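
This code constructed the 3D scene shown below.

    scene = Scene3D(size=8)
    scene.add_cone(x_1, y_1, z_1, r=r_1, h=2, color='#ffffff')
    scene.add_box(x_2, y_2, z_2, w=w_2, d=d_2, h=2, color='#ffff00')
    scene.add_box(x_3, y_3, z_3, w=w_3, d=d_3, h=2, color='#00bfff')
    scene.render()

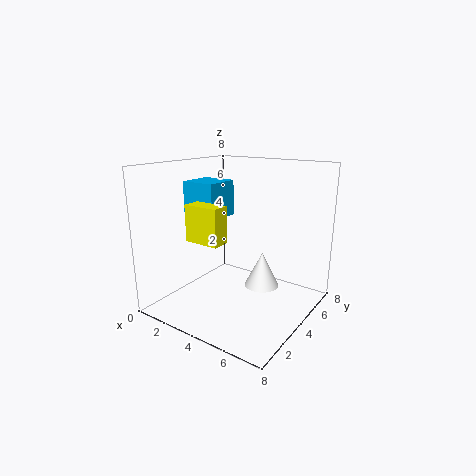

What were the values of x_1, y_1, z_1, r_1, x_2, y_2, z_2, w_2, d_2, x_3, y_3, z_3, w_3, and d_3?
x_1 = 5
y_1 = 5
z_1 = 1
r_1 = 1
x_2 = 2
y_2 = 2
z_2 = 4
w_2 = 2
d_2 = 1
x_3 = 1
y_3 = 3
z_3 = 5
w_3 = 2
d_3 = 2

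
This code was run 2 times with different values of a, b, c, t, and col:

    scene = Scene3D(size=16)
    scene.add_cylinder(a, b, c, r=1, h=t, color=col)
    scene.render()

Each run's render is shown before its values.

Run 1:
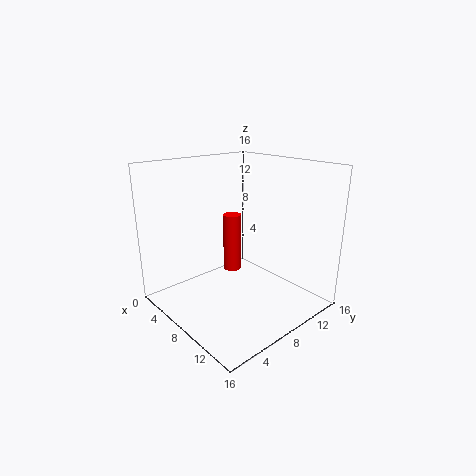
a = 7
b = 8
c = 4
t = 6.5
col = 'red'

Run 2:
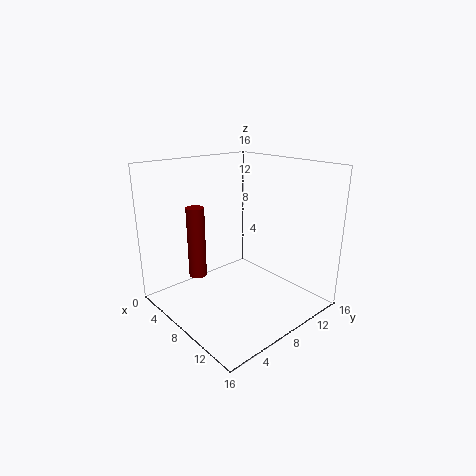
a = 5
b = 4.5
c = 3.5
t = 8
col = 'maroon'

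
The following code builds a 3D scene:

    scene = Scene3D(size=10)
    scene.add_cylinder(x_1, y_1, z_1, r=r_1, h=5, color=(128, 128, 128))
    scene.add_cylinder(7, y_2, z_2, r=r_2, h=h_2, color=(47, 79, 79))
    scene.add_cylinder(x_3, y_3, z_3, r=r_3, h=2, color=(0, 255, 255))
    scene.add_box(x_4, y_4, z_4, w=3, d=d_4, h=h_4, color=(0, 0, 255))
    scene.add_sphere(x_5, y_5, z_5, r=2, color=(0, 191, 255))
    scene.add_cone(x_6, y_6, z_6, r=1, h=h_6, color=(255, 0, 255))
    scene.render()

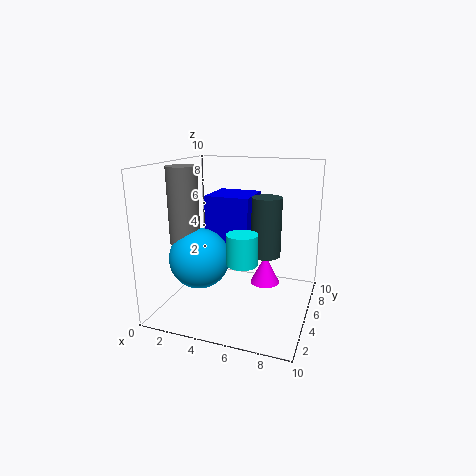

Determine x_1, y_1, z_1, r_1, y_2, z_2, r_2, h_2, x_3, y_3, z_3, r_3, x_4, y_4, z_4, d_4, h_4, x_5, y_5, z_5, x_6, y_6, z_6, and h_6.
x_1 = 2
y_1 = 3
z_1 = 5
r_1 = 1
y_2 = 5
z_2 = 4
r_2 = 1
h_2 = 4
x_3 = 6
y_3 = 3
z_3 = 4
r_3 = 1
x_4 = 3
y_4 = 4
z_4 = 4
d_4 = 3
h_4 = 4
x_5 = 3
y_5 = 3
z_5 = 4
x_6 = 7
y_6 = 5
z_6 = 2
h_6 = 2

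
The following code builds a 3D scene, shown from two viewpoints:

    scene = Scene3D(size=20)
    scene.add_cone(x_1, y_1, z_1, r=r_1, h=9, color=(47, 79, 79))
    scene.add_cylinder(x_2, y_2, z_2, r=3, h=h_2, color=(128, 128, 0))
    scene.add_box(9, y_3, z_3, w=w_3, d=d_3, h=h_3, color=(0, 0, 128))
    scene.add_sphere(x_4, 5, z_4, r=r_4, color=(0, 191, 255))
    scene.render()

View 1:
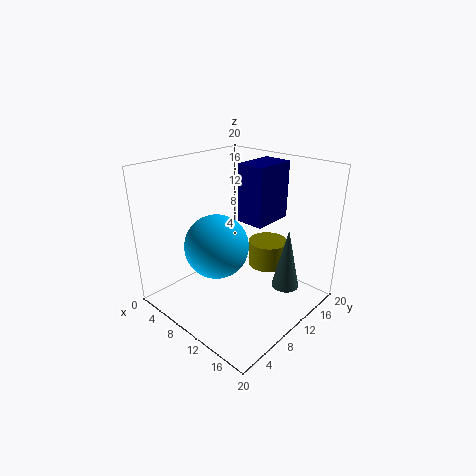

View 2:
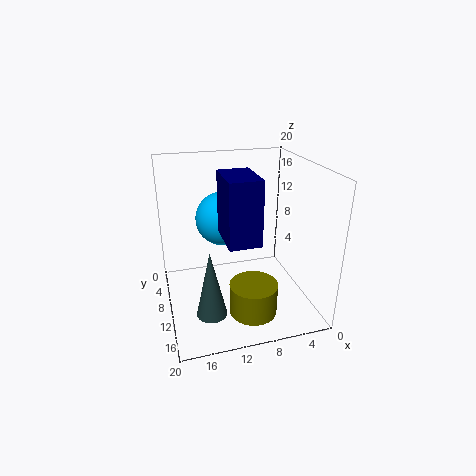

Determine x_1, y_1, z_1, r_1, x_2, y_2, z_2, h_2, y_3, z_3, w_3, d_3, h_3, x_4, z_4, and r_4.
x_1 = 15
y_1 = 15
z_1 = 2
r_1 = 2
x_2 = 10
y_2 = 17
z_2 = 3
h_2 = 4
y_3 = 11
z_3 = 12
w_3 = 4
d_3 = 6
h_3 = 8
x_4 = 11
z_4 = 11
r_4 = 4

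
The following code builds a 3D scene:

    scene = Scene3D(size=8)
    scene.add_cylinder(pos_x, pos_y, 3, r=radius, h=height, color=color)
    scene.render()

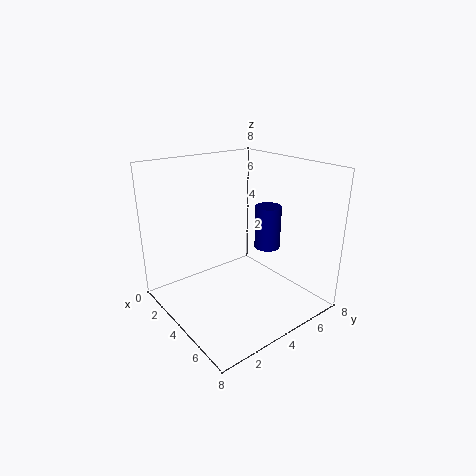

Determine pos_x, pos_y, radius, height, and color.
pos_x = 4.25
pos_y = 6
radius = 0.75
height = 2.5
color = 'navy'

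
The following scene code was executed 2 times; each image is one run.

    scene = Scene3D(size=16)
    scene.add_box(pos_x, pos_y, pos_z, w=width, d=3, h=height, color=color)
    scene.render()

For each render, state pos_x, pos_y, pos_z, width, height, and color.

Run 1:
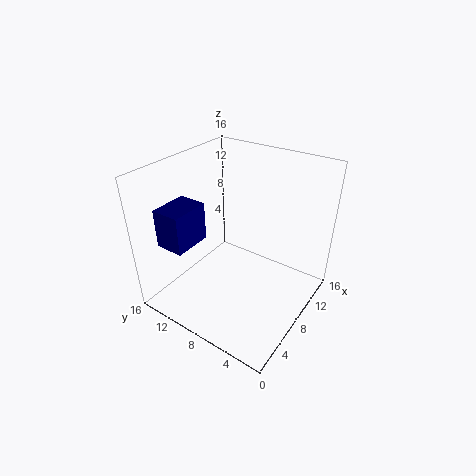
pos_x = 1; pos_y = 10; pos_z = 9; width = 4; height = 4; color = 'navy'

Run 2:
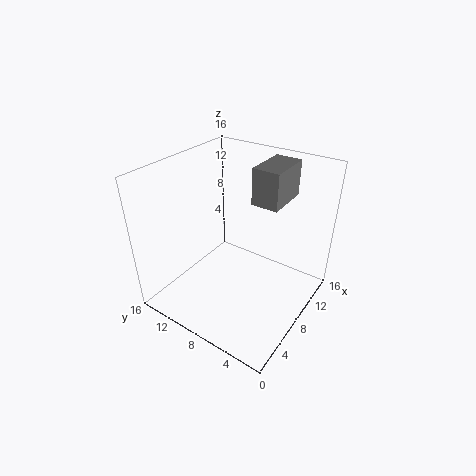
pos_x = 9; pos_y = 4; pos_z = 12; width = 5; height = 4; color = 'gray'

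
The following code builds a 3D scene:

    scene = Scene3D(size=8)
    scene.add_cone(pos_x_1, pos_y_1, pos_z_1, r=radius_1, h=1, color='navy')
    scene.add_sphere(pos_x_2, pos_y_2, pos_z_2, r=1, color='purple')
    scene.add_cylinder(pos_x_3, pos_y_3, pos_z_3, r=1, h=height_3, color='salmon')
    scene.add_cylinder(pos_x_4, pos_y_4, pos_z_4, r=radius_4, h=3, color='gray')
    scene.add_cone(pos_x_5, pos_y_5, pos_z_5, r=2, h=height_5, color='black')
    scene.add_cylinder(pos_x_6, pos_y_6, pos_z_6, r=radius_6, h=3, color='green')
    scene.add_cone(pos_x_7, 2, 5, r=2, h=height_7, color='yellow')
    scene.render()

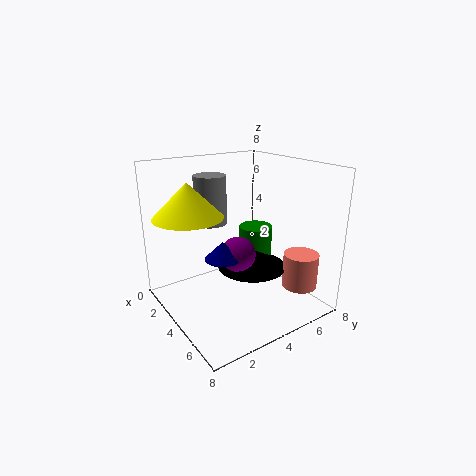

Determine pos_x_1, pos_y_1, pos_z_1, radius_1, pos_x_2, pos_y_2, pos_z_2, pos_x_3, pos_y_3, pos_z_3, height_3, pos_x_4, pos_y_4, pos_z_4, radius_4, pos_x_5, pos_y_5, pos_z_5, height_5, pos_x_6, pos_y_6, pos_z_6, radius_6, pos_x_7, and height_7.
pos_x_1 = 4
pos_y_1 = 3
pos_z_1 = 3
radius_1 = 1
pos_x_2 = 4
pos_y_2 = 4
pos_z_2 = 3
pos_x_3 = 6
pos_y_3 = 7
pos_z_3 = 1
height_3 = 2
pos_x_4 = 1
pos_y_4 = 4
pos_z_4 = 4
radius_4 = 1
pos_x_5 = 4
pos_y_5 = 5
pos_z_5 = 2
height_5 = 1
pos_x_6 = 3
pos_y_6 = 6
pos_z_6 = 1
radius_6 = 1
pos_x_7 = 2
height_7 = 2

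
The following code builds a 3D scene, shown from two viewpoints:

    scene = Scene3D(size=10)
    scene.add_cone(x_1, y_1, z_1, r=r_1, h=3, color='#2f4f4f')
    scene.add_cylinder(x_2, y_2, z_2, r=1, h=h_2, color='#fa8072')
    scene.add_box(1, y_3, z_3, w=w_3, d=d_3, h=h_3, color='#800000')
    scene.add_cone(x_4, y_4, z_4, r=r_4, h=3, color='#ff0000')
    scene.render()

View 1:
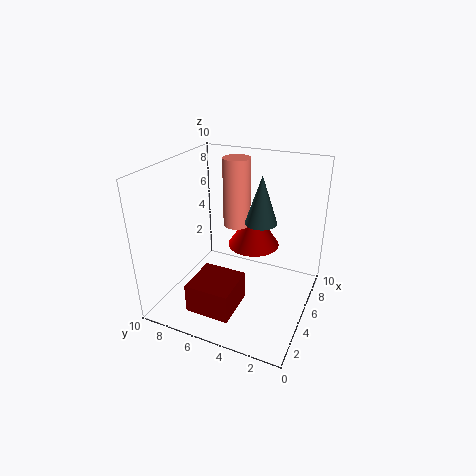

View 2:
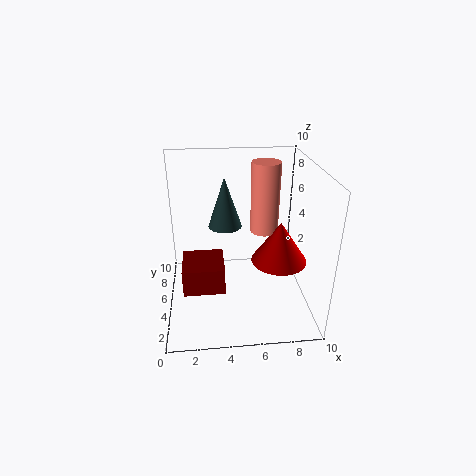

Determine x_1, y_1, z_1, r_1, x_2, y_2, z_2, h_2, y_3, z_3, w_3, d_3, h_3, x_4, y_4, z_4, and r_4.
x_1 = 4; y_1 = 3; z_1 = 7; r_1 = 1; x_2 = 7; y_2 = 6; z_2 = 5; h_2 = 5; y_3 = 4; z_3 = 1; w_3 = 3; d_3 = 3; h_3 = 2; x_4 = 8; y_4 = 5; z_4 = 3; r_4 = 2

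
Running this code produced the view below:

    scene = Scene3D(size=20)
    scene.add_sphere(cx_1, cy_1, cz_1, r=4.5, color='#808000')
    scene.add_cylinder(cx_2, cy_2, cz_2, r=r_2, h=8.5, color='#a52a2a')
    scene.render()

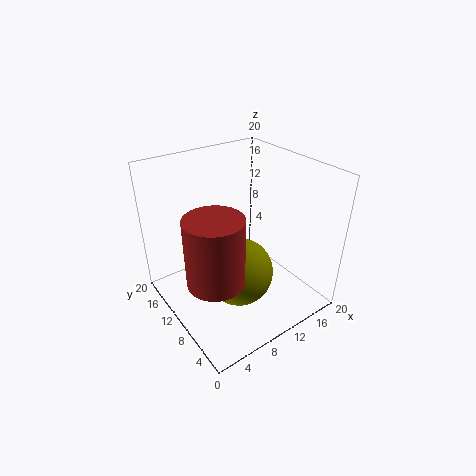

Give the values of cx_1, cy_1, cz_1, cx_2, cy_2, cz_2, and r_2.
cx_1 = 8, cy_1 = 7, cz_1 = 7, cx_2 = 3.5, cy_2 = 5.5, cz_2 = 8.5, r_2 = 3.5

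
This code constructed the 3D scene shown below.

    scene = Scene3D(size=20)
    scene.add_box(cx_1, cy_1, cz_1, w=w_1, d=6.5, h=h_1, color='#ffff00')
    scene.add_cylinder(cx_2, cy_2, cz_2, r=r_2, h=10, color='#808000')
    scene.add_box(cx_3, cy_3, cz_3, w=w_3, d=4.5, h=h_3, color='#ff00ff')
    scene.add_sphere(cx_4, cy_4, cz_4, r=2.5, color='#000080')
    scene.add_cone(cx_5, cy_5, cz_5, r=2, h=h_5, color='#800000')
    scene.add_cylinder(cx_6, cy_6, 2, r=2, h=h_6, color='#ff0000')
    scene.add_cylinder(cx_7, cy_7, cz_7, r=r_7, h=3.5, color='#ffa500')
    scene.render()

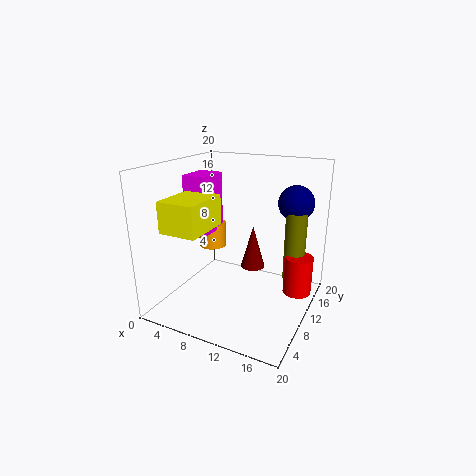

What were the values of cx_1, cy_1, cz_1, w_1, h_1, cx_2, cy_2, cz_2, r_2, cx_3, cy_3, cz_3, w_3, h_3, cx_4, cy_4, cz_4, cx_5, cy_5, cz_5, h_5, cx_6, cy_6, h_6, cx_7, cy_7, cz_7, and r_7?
cx_1 = 3.5; cy_1 = 1.5; cz_1 = 12.5; w_1 = 5; h_1 = 4; cx_2 = 17; cy_2 = 14; cz_2 = 3.5; r_2 = 1.5; cx_3 = 3; cy_3 = 7.5; cz_3 = 10.5; w_3 = 3.5; h_3 = 8; cx_4 = 16.5; cy_4 = 15; cz_4 = 14.5; cx_5 = 9; cy_5 = 17.5; cz_5 = 2; h_5 = 7; cx_6 = 18; cy_6 = 13; h_6 = 5.5; cx_7 = 5; cy_7 = 11.5; cz_7 = 7.5; r_7 = 2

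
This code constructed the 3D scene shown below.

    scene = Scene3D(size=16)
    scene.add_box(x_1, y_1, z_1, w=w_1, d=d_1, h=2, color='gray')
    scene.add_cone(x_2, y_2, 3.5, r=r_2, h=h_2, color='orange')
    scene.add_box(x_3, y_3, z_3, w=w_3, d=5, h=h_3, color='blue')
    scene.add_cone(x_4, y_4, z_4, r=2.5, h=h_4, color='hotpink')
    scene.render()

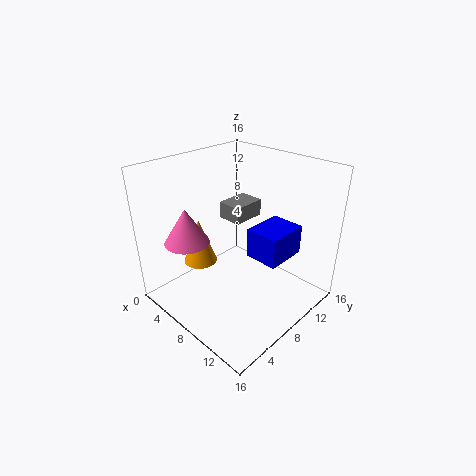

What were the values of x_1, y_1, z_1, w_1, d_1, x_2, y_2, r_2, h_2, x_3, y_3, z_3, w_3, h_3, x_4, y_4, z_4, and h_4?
x_1 = 3.5; y_1 = 9.5; z_1 = 8.5; w_1 = 3; d_1 = 4; x_2 = 3; y_2 = 6.5; r_2 = 2; h_2 = 5.5; x_3 = 8; y_3 = 9.5; z_3 = 5; w_3 = 4; h_3 = 3.5; x_4 = 4; y_4 = 4; z_4 = 7.5; h_4 = 4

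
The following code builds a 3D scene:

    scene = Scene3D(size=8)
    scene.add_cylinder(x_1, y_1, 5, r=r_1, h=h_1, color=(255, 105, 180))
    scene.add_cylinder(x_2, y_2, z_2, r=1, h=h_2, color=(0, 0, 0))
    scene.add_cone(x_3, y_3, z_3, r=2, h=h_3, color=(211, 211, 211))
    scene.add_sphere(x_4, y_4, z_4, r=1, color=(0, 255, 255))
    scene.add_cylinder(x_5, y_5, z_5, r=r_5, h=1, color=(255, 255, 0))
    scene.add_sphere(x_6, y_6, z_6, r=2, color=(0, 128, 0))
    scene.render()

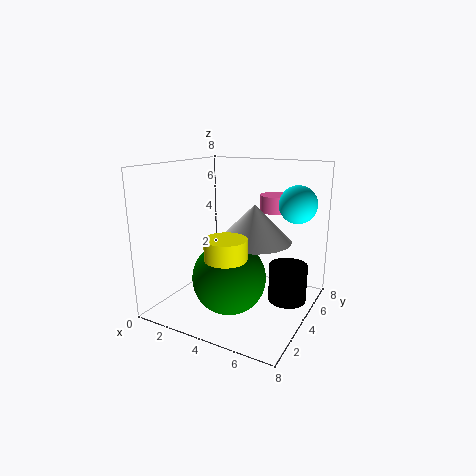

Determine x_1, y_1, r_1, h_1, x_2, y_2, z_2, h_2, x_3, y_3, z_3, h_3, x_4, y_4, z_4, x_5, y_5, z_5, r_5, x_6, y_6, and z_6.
x_1 = 5; y_1 = 7; r_1 = 1; h_1 = 1; x_2 = 7; y_2 = 4; z_2 = 1; h_2 = 2; x_3 = 5; y_3 = 4; z_3 = 4; h_3 = 2; x_4 = 7; y_4 = 5; z_4 = 6; x_5 = 5; y_5 = 1; z_5 = 4; r_5 = 1; x_6 = 4; y_6 = 3; z_6 = 2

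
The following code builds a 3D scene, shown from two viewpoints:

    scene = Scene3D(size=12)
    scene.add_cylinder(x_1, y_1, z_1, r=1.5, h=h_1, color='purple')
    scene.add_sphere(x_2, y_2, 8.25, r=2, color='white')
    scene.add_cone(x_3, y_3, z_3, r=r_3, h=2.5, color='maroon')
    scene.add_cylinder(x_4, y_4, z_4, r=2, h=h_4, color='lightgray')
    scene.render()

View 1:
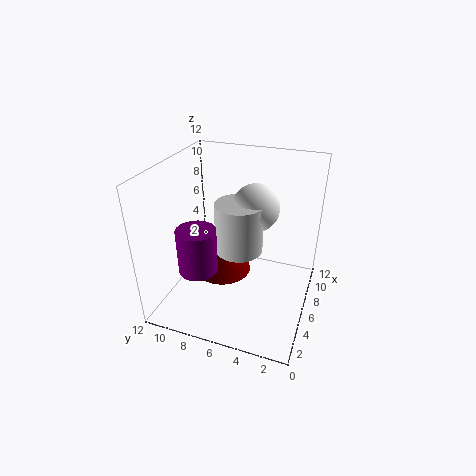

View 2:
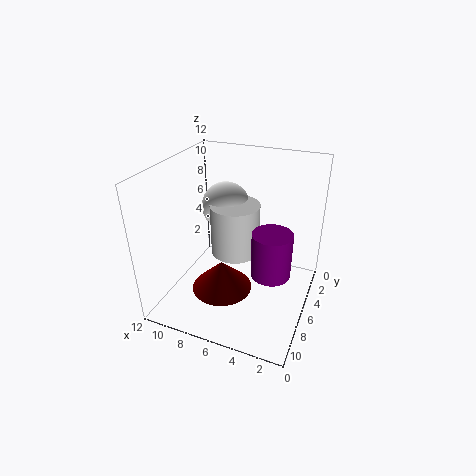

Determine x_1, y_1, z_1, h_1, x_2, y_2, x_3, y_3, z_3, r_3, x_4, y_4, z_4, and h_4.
x_1 = 2.5, y_1 = 8, z_1 = 4.75, h_1 = 3.5, x_2 = 7.5, y_2 = 5, x_3 = 6.75, y_3 = 7.75, z_3 = 2, r_3 = 2.5, x_4 = 6.25, y_4 = 6, z_4 = 4.75, h_4 = 4.25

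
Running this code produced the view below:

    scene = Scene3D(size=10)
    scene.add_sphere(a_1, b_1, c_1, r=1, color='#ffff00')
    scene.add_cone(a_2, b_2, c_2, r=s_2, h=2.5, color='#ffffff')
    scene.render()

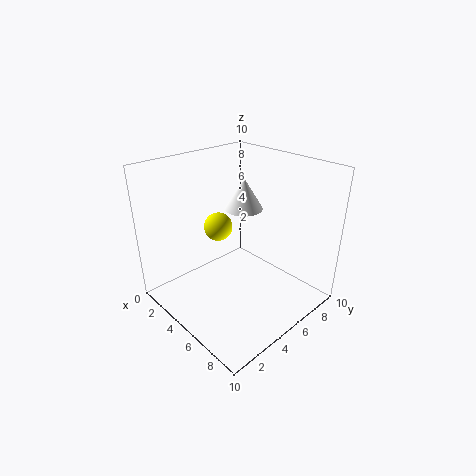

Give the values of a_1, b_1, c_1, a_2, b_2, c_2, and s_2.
a_1 = 3.5; b_1 = 4.5; c_1 = 5.5; a_2 = 2.5; b_2 = 8; c_2 = 5.5; s_2 = 1.5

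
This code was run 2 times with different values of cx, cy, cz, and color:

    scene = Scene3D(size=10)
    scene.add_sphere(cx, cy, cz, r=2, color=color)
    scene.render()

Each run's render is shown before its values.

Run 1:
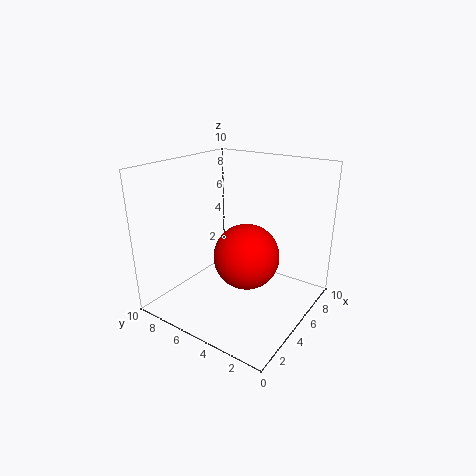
cx = 3
cy = 3
cz = 5
color = 'red'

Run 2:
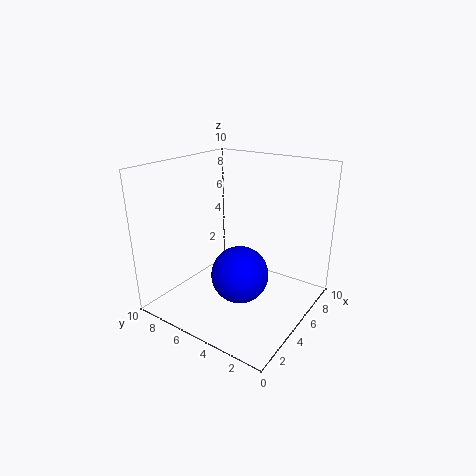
cx = 4.5
cy = 4.5
cz = 2.5
color = 'blue'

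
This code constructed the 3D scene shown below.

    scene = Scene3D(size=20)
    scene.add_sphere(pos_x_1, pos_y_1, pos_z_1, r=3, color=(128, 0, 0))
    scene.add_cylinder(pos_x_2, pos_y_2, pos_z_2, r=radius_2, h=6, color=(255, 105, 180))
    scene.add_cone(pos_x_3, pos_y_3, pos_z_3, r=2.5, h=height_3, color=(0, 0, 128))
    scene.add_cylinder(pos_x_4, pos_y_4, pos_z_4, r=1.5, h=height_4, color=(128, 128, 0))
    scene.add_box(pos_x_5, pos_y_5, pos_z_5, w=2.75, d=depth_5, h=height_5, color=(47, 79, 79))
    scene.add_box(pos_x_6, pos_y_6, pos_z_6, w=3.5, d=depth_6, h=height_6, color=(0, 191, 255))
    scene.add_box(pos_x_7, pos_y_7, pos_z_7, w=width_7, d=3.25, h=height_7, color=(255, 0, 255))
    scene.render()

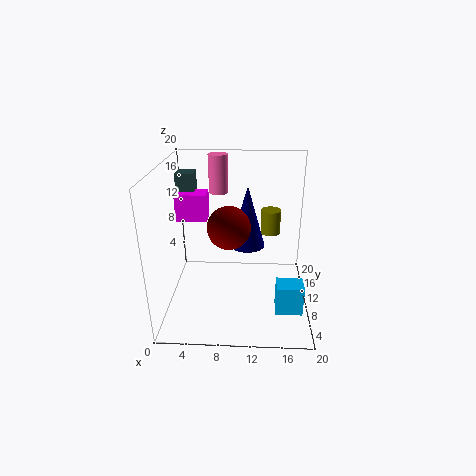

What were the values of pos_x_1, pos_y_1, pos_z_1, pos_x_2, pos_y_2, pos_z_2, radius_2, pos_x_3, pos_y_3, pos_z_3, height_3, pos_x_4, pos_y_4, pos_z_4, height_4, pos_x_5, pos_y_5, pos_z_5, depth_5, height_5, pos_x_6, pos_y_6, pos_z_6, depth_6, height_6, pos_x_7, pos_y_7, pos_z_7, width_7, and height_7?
pos_x_1 = 8.75
pos_y_1 = 10
pos_z_1 = 11.5
pos_x_2 = 6.5
pos_y_2 = 18.5
pos_z_2 = 13.75
radius_2 = 1.5
pos_x_3 = 11.25
pos_y_3 = 11.5
pos_z_3 = 8.25
height_3 = 8.75
pos_x_4 = 14.75
pos_y_4 = 15.75
pos_z_4 = 8.25
height_4 = 3.75
pos_x_5 = 0.25
pos_y_5 = 16
pos_z_5 = 12.5
depth_5 = 3
height_5 = 4.75
pos_x_6 = 15.25
pos_y_6 = 3.75
pos_z_6 = 2
depth_6 = 2.75
height_6 = 4
pos_x_7 = 0.25
pos_y_7 = 14.5
pos_z_7 = 10.25
width_7 = 4.75
height_7 = 4.25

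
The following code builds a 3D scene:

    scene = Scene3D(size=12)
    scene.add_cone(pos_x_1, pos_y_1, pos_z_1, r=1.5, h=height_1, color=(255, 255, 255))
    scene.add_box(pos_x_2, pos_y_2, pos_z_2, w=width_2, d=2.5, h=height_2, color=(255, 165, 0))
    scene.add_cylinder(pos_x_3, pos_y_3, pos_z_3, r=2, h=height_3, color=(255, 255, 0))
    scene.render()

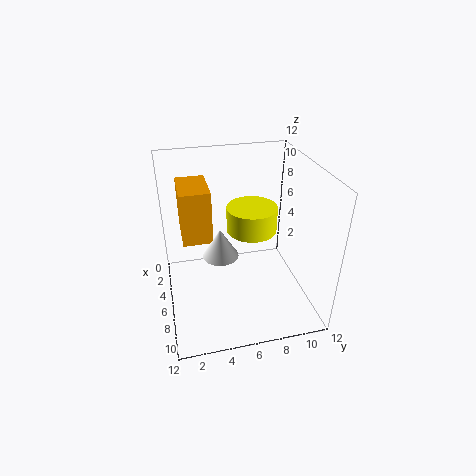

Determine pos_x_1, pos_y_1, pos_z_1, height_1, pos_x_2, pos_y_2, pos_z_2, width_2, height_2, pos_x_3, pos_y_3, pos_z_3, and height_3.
pos_x_1 = 6
pos_y_1 = 4.5
pos_z_1 = 4.5
height_1 = 2.5
pos_x_2 = 1.5
pos_y_2 = 1.5
pos_z_2 = 5.5
width_2 = 4
height_2 = 4.5
pos_x_3 = 6.5
pos_y_3 = 7
pos_z_3 = 7
height_3 = 2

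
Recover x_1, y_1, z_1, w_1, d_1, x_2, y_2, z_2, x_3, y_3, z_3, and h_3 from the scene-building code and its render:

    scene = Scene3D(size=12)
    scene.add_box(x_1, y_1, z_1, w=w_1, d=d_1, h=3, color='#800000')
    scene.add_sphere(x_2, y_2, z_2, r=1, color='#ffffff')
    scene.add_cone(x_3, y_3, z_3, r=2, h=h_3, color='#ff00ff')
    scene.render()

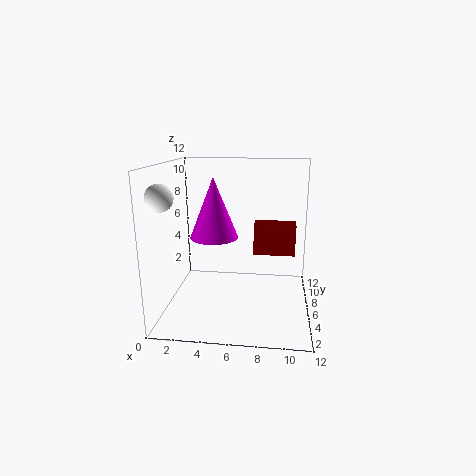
x_1 = 7; y_1 = 10; z_1 = 3; w_1 = 4; d_1 = 2; x_2 = 1; y_2 = 2; z_2 = 10; x_3 = 4; y_3 = 6; z_3 = 6; h_3 = 5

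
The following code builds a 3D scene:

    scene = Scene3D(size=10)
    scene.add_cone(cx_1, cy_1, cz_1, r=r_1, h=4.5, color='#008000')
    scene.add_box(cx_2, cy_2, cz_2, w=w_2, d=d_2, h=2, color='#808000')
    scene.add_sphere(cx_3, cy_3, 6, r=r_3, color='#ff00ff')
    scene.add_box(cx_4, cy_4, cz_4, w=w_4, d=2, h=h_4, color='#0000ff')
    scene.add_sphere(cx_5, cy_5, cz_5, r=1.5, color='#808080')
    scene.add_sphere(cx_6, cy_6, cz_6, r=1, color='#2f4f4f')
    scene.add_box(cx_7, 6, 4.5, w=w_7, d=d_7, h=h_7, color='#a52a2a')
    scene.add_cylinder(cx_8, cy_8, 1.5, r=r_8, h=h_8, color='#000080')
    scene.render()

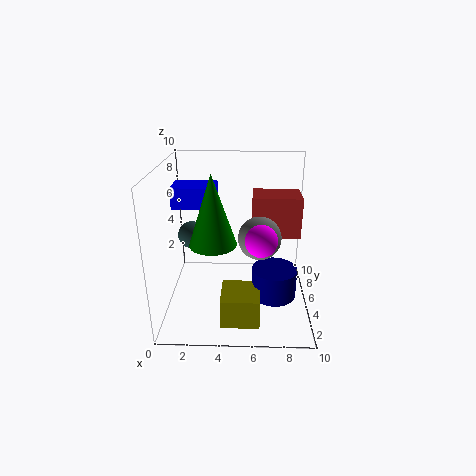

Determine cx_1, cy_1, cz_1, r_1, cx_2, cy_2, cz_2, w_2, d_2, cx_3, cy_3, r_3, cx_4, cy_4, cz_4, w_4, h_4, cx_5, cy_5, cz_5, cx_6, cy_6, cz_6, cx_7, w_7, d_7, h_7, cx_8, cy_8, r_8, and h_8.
cx_1 = 3.5
cy_1 = 3
cz_1 = 5.5
r_1 = 1.5
cx_2 = 4
cy_2 = 1
cz_2 = 0.5
w_2 = 2.5
d_2 = 2.5
cx_3 = 6.5
cy_3 = 2.5
r_3 = 1
cx_4 = 0.5
cy_4 = 5
cz_4 = 7
w_4 = 3
h_4 = 1.5
cx_5 = 6.5
cy_5 = 5
cz_5 = 5
cx_6 = 1.5
cy_6 = 6.5
cz_6 = 4.5
cx_7 = 6
w_7 = 3.5
d_7 = 2.5
h_7 = 3
cx_8 = 7.5
cy_8 = 3.5
r_8 = 1.5
h_8 = 2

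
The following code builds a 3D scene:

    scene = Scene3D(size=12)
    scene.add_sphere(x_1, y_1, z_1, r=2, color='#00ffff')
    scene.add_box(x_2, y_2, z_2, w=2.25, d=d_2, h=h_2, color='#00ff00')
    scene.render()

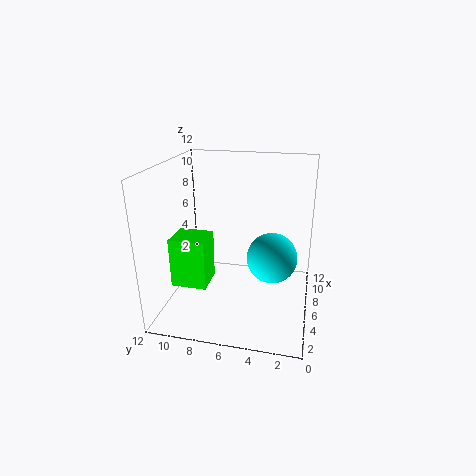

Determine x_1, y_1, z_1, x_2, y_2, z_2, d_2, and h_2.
x_1 = 5
y_1 = 3
z_1 = 5
x_2 = 0.25
y_2 = 7
z_2 = 4.5
d_2 = 2.5
h_2 = 3.5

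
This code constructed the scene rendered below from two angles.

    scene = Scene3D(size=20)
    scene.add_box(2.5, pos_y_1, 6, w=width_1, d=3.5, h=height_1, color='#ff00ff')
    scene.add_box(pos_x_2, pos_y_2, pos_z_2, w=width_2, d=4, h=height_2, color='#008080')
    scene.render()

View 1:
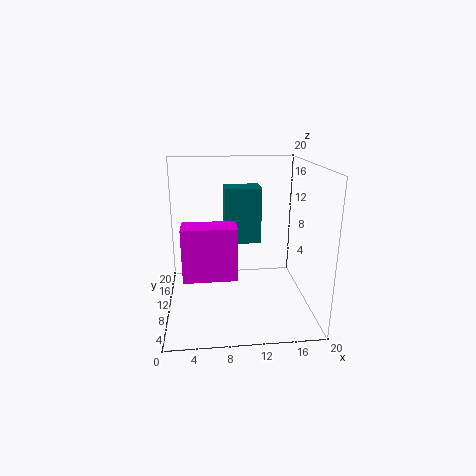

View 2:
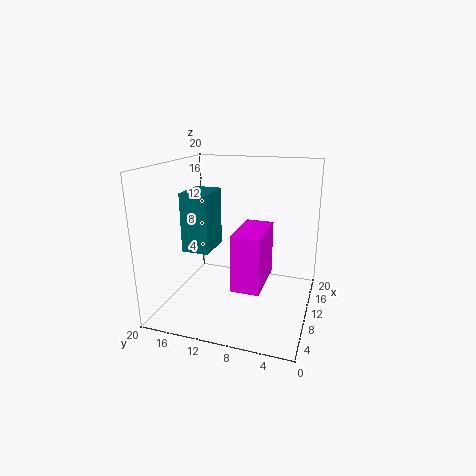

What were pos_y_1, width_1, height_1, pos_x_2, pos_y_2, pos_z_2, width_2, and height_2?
pos_y_1 = 5; width_1 = 7; height_1 = 7; pos_x_2 = 8.5; pos_y_2 = 14; pos_z_2 = 7.5; width_2 = 5.5; height_2 = 8.5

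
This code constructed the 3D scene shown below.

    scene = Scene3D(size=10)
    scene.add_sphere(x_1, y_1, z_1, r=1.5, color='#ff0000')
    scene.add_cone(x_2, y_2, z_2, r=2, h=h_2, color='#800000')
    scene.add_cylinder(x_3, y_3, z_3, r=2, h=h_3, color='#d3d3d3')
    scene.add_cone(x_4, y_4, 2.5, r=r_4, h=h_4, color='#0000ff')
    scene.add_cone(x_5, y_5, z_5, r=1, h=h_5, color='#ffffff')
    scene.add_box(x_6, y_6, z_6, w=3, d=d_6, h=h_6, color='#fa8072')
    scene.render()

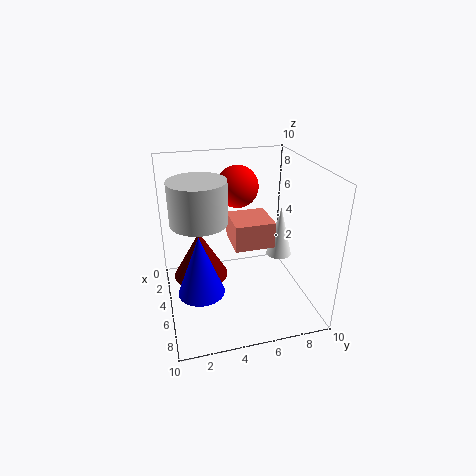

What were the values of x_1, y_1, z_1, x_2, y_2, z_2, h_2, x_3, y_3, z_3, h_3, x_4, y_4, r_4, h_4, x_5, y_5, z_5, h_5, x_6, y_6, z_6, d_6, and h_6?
x_1 = 3; y_1 = 5.5; z_1 = 8; x_2 = 3.5; y_2 = 2.5; z_2 = 1.5; h_2 = 3.5; x_3 = 4; y_3 = 2.5; z_3 = 6; h_3 = 3; x_4 = 7; y_4 = 2; r_4 = 1.5; h_4 = 4; x_5 = 3; y_5 = 9; z_5 = 2; h_5 = 4; x_6 = 1.5; y_6 = 5; z_6 = 3.5; d_6 = 3; h_6 = 2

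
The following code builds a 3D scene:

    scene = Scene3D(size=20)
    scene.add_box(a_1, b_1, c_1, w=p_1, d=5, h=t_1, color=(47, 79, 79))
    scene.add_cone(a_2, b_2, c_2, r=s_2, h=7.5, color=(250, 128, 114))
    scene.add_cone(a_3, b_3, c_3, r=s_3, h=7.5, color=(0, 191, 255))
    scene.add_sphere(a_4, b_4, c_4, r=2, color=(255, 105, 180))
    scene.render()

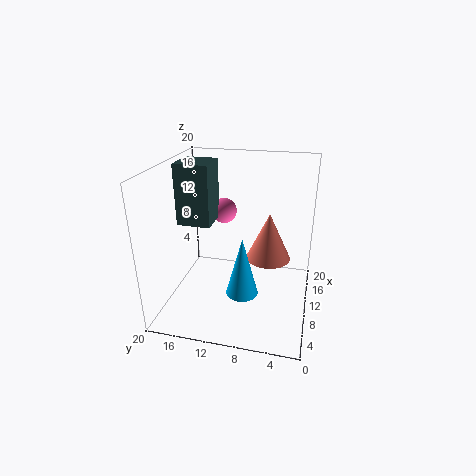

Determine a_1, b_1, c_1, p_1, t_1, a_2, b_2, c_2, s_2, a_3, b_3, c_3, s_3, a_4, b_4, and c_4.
a_1 = 11
b_1 = 14.5
c_1 = 10.5
p_1 = 5
t_1 = 9
a_2 = 16
b_2 = 6.5
c_2 = 4
s_2 = 3.5
a_3 = 4
b_3 = 8
c_3 = 5.5
s_3 = 2
a_4 = 17
b_4 = 14
c_4 = 11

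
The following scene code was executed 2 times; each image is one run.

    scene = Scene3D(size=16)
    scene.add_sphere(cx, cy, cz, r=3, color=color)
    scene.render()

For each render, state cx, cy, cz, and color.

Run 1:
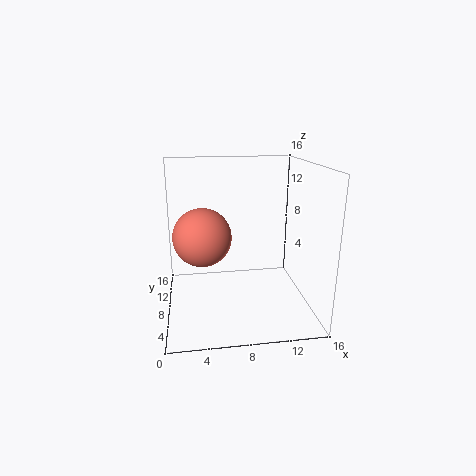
cx = 4
cy = 6
cz = 9
color = 'salmon'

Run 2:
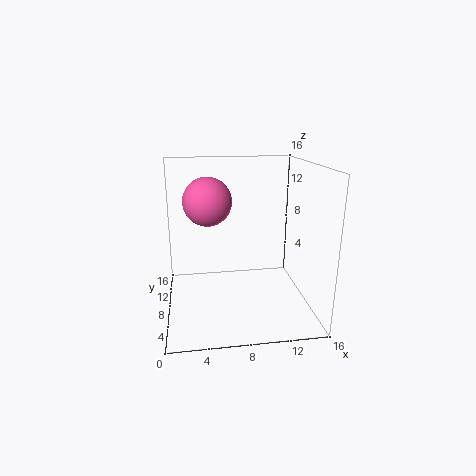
cx = 5
cy = 13
cz = 11
color = 'hotpink'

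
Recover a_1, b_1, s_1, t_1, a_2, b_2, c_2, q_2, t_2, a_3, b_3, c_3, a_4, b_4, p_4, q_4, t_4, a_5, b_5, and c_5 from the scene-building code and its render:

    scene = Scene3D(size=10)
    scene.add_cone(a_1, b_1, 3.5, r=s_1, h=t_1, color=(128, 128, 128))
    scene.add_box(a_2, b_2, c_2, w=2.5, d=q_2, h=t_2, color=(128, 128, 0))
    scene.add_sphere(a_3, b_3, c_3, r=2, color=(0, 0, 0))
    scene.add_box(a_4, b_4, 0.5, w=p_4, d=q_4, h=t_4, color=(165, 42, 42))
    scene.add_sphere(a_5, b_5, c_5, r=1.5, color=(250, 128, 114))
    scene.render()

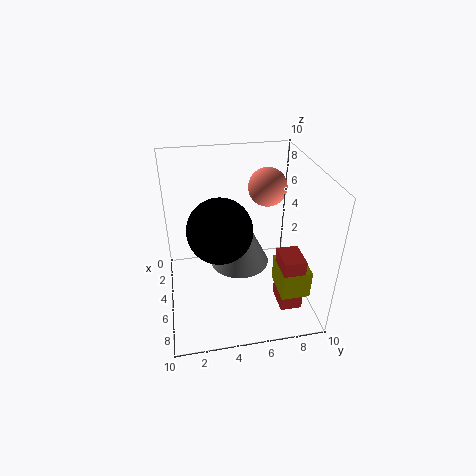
a_1 = 5.5, b_1 = 5, s_1 = 2, t_1 = 4, a_2 = 5.5, b_2 = 7.5, c_2 = 1.5, q_2 = 2, t_2 = 2, a_3 = 7, b_3 = 3.5, c_3 = 7, a_4 = 6, b_4 = 7.5, p_4 = 2, q_4 = 1.5, t_4 = 4, a_5 = 1.5, b_5 = 8, c_5 = 7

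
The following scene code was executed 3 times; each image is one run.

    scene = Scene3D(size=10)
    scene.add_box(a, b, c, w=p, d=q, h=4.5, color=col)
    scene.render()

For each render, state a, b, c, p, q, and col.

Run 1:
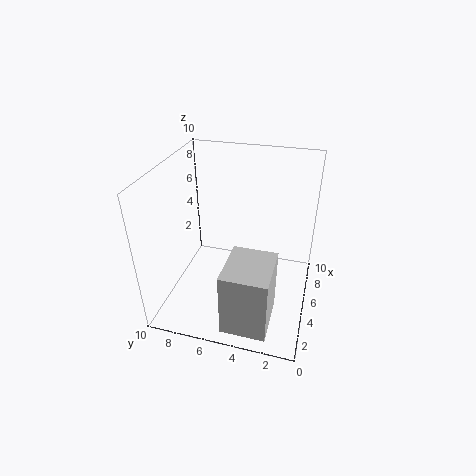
a = 0.5
b = 2
c = 0.5
p = 3.5
q = 3
col = 'lightgray'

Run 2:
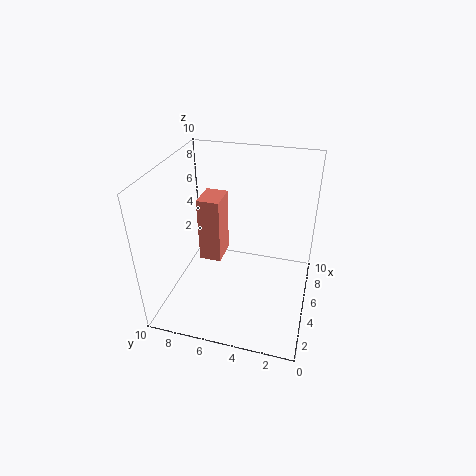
a = 4
b = 6
c = 3.5
p = 2
q = 1.5
col = 'salmon'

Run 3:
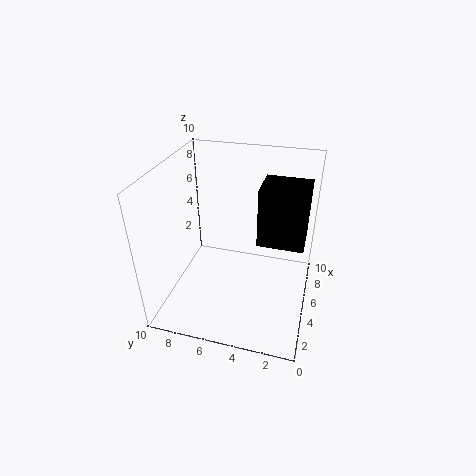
a = 6.5
b = 0.5
c = 3.5
p = 3
q = 3.5
col = 'black'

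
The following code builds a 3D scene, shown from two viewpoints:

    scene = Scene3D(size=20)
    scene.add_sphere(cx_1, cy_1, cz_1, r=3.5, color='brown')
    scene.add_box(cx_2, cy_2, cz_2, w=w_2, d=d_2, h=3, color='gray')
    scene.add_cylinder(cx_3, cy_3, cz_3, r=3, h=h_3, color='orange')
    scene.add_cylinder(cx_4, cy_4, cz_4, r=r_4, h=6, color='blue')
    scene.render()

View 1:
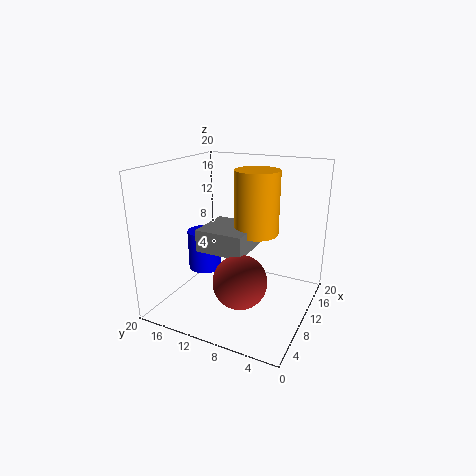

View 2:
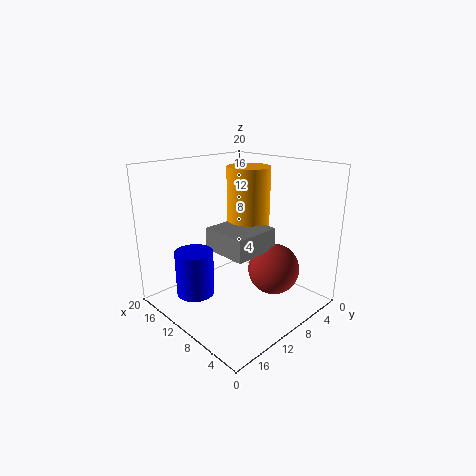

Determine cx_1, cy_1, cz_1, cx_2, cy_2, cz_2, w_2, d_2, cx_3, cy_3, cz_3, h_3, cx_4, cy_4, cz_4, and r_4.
cx_1 = 5.5; cy_1 = 7.5; cz_1 = 6; cx_2 = 5.5; cy_2 = 7.5; cz_2 = 9; w_2 = 6.5; d_2 = 6.5; cx_3 = 10.5; cy_3 = 7.5; cz_3 = 11; h_3 = 8.5; cx_4 = 11.5; cy_4 = 16.5; cz_4 = 3.5; r_4 = 2.5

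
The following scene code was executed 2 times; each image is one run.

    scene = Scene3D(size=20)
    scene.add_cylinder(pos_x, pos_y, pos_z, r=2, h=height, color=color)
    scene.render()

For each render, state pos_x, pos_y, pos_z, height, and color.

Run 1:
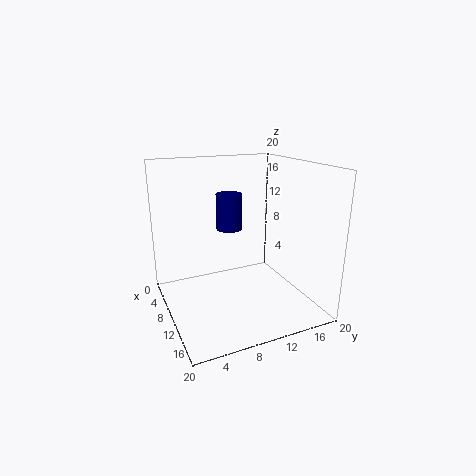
pos_x = 4.5, pos_y = 11, pos_z = 9.5, height = 5.5, color = 'navy'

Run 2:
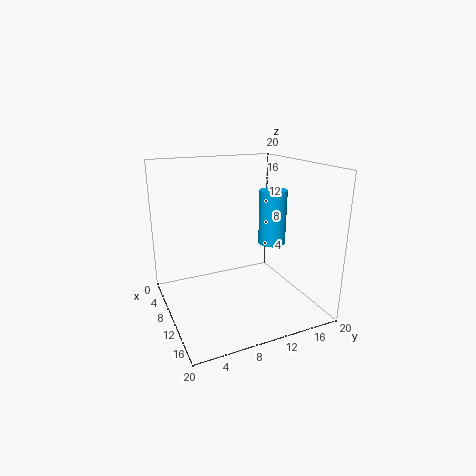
pos_x = 9, pos_y = 16, pos_z = 8, height = 8, color = 'deepskyblue'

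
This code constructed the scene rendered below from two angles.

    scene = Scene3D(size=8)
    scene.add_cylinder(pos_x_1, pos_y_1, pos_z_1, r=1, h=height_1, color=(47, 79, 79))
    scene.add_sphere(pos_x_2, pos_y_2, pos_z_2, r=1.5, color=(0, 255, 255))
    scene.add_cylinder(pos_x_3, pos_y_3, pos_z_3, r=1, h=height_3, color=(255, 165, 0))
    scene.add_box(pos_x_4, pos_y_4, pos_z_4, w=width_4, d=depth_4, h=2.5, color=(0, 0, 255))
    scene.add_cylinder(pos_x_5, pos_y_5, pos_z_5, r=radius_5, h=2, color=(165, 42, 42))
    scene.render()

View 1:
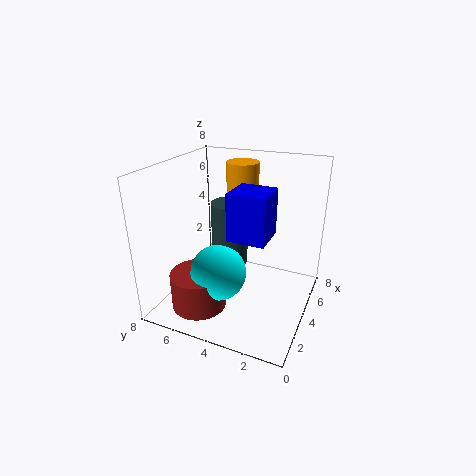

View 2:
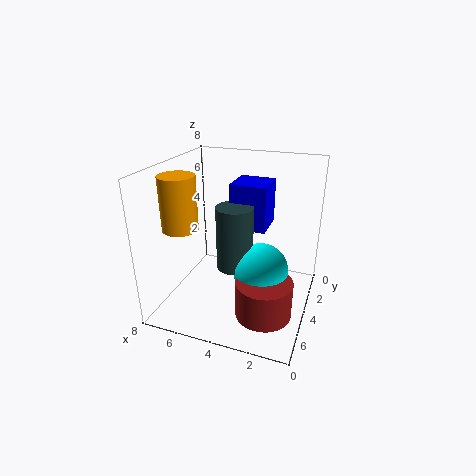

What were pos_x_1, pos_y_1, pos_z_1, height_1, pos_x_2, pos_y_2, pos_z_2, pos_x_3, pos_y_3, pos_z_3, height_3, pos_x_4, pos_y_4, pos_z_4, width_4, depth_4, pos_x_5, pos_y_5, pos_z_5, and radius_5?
pos_x_1 = 4; pos_y_1 = 4.5; pos_z_1 = 2.5; height_1 = 3.5; pos_x_2 = 2.5; pos_y_2 = 4.5; pos_z_2 = 2.5; pos_x_3 = 7; pos_y_3 = 5; pos_z_3 = 4.5; height_3 = 3; pos_x_4 = 2.5; pos_y_4 = 2; pos_z_4 = 4.5; width_4 = 2; depth_4 = 2; pos_x_5 = 2; pos_y_5 = 5.5; pos_z_5 = 0.5; radius_5 = 1.5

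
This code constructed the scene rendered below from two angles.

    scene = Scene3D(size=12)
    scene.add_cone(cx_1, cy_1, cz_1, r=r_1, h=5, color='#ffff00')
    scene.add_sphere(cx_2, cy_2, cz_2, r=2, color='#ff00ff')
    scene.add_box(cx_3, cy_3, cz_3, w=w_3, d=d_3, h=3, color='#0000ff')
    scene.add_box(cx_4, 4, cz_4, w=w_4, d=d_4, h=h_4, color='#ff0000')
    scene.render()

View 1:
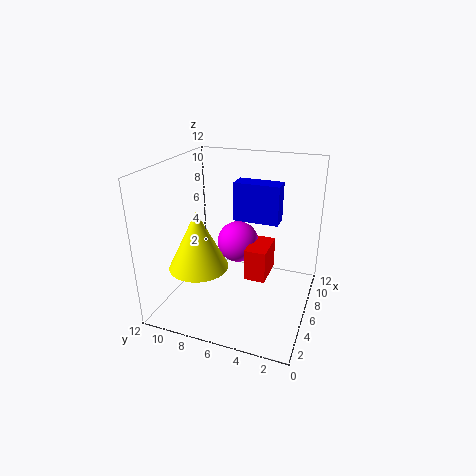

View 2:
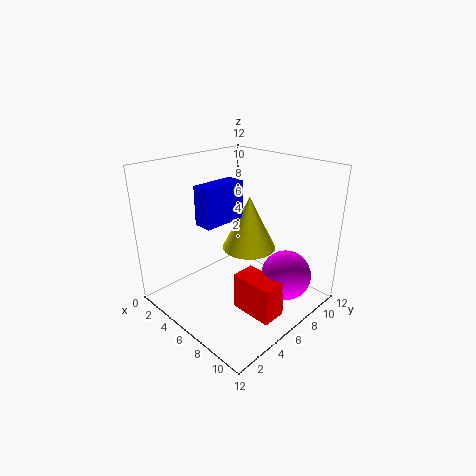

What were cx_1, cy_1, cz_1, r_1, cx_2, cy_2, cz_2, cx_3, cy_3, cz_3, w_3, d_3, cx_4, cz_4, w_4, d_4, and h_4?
cx_1 = 4.5, cy_1 = 9, cz_1 = 3.5, r_1 = 2.5, cx_2 = 10, cy_2 = 7.5, cz_2 = 3.5, cx_3 = 5, cy_3 = 2.5, cz_3 = 8, w_3 = 1.5, d_3 = 3.5, cx_4 = 7.5, cz_4 = 1, w_4 = 3.5, d_4 = 2, h_4 = 3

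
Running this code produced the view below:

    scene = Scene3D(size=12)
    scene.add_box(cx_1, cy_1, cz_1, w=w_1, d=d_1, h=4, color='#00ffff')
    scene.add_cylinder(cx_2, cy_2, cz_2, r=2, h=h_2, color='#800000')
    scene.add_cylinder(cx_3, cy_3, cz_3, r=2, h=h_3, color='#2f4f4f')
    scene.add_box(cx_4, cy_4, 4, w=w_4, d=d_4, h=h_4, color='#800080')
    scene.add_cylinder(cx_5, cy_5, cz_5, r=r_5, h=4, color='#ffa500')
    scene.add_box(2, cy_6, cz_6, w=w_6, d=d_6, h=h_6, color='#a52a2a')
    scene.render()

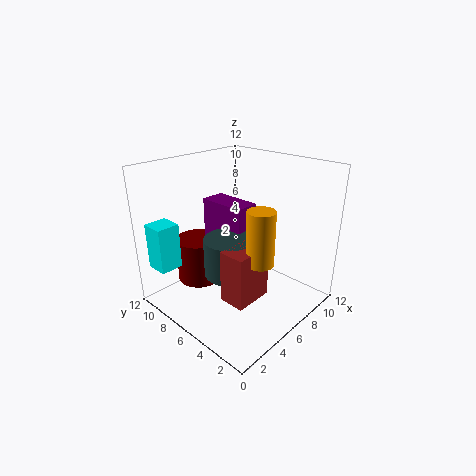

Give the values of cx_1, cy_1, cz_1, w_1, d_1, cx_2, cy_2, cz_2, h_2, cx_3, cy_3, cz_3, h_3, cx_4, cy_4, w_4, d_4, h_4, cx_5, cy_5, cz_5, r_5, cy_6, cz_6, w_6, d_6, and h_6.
cx_1 = 1; cy_1 = 10; cz_1 = 3; w_1 = 2; d_1 = 2; cx_2 = 5; cy_2 = 10; cz_2 = 1; h_2 = 4; cx_3 = 4; cy_3 = 5; cz_3 = 4; h_3 = 3; cx_4 = 5; cy_4 = 5; w_4 = 2; d_4 = 4; h_4 = 5; cx_5 = 4; cy_5 = 2; cz_5 = 6; r_5 = 1; cy_6 = 2; cz_6 = 3; w_6 = 3; d_6 = 2; h_6 = 4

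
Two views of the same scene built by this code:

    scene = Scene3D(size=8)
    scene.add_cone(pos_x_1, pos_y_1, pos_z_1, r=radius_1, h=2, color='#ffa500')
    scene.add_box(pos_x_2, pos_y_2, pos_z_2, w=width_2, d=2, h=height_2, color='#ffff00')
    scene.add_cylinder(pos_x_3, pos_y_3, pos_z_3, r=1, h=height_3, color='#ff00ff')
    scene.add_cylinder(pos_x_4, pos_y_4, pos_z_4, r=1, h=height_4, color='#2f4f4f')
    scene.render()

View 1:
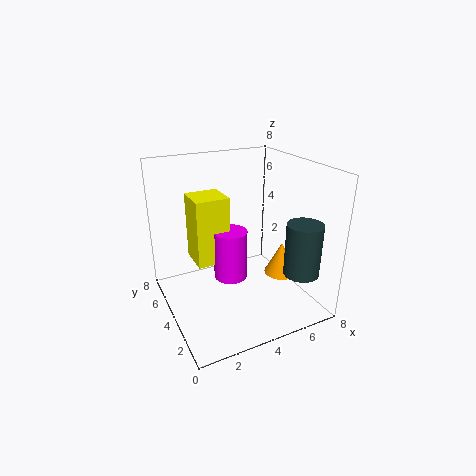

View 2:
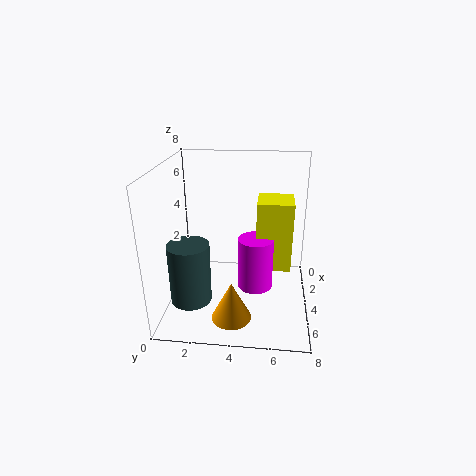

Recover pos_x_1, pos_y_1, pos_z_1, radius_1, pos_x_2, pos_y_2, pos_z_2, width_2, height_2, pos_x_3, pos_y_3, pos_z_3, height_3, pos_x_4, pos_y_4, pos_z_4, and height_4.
pos_x_1 = 7, pos_y_1 = 4, pos_z_1 = 1, radius_1 = 1, pos_x_2 = 2, pos_y_2 = 5, pos_z_2 = 2, width_2 = 2, height_2 = 4, pos_x_3 = 4, pos_y_3 = 5, pos_z_3 = 1, height_3 = 3, pos_x_4 = 7, pos_y_4 = 2, pos_z_4 = 2, height_4 = 3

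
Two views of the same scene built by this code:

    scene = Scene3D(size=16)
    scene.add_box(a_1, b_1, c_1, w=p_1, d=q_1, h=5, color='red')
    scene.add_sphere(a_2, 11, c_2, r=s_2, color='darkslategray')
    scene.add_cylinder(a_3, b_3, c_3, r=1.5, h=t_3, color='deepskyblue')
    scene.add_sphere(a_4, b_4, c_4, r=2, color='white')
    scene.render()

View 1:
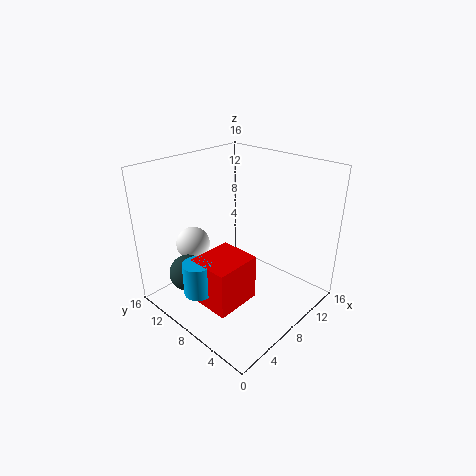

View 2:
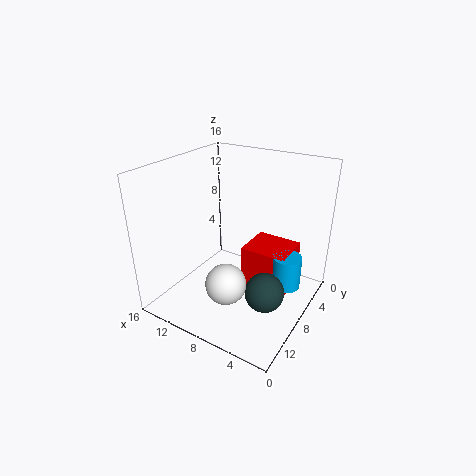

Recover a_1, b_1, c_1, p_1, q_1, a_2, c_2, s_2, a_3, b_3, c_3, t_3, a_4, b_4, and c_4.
a_1 = 2
b_1 = 4.5
c_1 = 2.5
p_1 = 5
q_1 = 4.5
a_2 = 3
c_2 = 4.5
s_2 = 2
a_3 = 2
b_3 = 8
c_3 = 4
t_3 = 3.5
a_4 = 6
b_4 = 13.5
c_4 = 6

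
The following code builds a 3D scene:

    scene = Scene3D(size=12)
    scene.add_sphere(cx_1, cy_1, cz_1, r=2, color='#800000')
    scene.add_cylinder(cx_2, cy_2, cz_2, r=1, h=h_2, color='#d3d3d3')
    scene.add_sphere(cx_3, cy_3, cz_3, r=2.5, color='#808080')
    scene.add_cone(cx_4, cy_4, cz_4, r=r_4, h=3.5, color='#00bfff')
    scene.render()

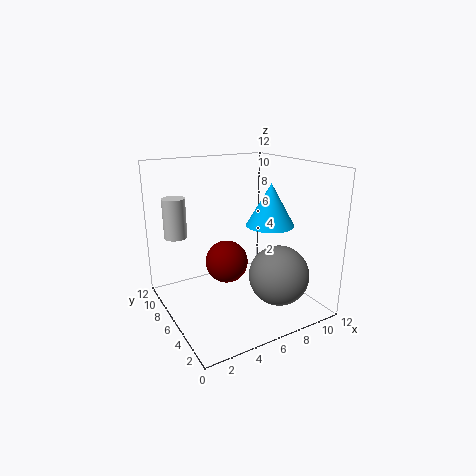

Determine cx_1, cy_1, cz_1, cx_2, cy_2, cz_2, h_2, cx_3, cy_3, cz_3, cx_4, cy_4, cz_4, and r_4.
cx_1 = 6.5
cy_1 = 9
cz_1 = 2.5
cx_2 = 2
cy_2 = 10
cz_2 = 5.5
h_2 = 3.5
cx_3 = 8.5
cy_3 = 3.5
cz_3 = 3
cx_4 = 8.5
cy_4 = 5
cz_4 = 7
r_4 = 2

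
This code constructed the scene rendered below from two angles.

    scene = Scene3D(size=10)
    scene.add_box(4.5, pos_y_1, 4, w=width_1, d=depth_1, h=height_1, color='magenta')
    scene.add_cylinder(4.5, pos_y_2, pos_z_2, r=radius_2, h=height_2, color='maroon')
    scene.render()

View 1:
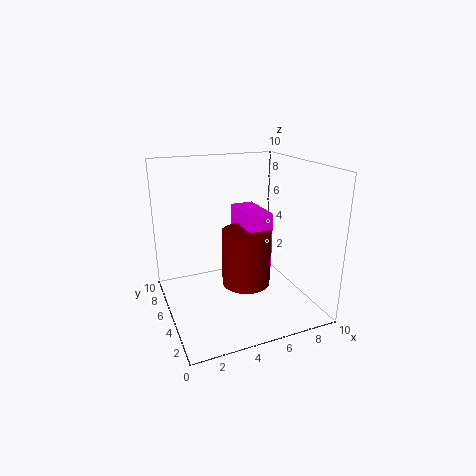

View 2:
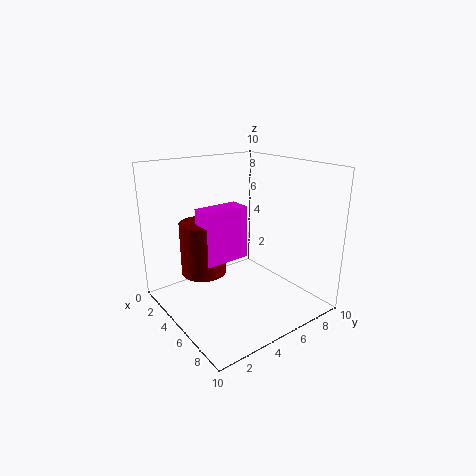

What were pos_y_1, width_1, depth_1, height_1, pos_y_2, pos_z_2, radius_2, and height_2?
pos_y_1 = 2; width_1 = 1.5; depth_1 = 3; height_1 = 3.5; pos_y_2 = 2.5; pos_z_2 = 3; radius_2 = 1.5; height_2 = 3.5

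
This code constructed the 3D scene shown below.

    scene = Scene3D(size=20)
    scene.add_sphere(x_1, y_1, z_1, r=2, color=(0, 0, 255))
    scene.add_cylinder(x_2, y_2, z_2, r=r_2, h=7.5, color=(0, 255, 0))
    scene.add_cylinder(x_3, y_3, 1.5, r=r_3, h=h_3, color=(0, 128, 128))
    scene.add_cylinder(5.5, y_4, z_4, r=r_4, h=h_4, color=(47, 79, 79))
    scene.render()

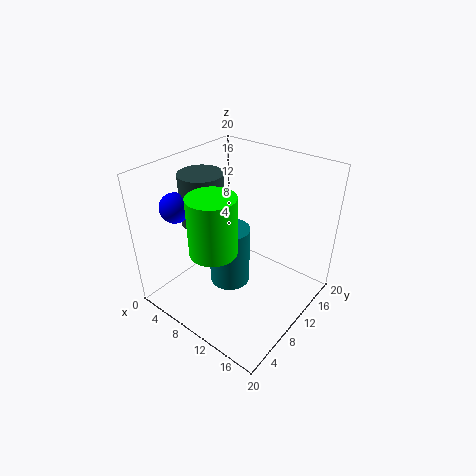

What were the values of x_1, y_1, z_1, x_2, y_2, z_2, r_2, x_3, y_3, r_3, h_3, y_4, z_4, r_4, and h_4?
x_1 = 4
y_1 = 4.5
z_1 = 15
x_2 = 10.5
y_2 = 4.5
z_2 = 11
r_2 = 3
x_3 = 8
y_3 = 10.5
r_3 = 3
h_3 = 9
y_4 = 8
z_4 = 12
r_4 = 3
h_4 = 7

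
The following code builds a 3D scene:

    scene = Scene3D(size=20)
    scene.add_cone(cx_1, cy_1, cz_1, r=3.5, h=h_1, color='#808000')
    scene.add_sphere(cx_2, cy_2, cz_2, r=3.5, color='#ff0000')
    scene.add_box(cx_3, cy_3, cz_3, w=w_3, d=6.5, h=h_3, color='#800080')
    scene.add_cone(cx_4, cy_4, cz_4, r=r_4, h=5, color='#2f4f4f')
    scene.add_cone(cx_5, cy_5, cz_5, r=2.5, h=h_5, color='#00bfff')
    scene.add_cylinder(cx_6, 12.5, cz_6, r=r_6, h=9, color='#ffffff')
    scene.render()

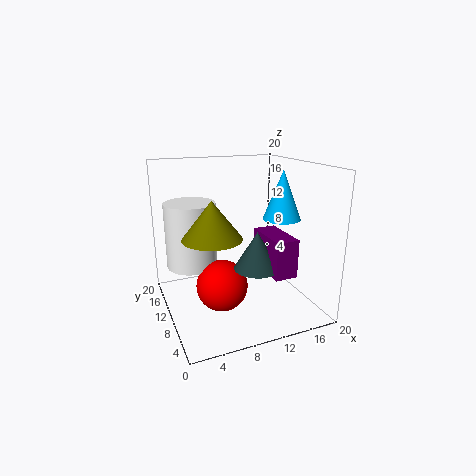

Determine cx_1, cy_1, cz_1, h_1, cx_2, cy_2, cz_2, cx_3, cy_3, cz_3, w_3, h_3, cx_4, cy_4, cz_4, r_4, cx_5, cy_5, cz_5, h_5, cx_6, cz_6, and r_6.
cx_1 = 4.5, cy_1 = 4.5, cz_1 = 12.5, h_1 = 4.5, cx_2 = 7, cy_2 = 8.5, cz_2 = 4, cx_3 = 12, cy_3 = 2.5, cz_3 = 6.5, w_3 = 3, h_3 = 5, cx_4 = 11, cy_4 = 6, cz_4 = 7, r_4 = 3, cx_5 = 15, cy_5 = 7, cz_5 = 13, h_5 = 6.5, cx_6 = 4, cz_6 = 6, r_6 = 3.5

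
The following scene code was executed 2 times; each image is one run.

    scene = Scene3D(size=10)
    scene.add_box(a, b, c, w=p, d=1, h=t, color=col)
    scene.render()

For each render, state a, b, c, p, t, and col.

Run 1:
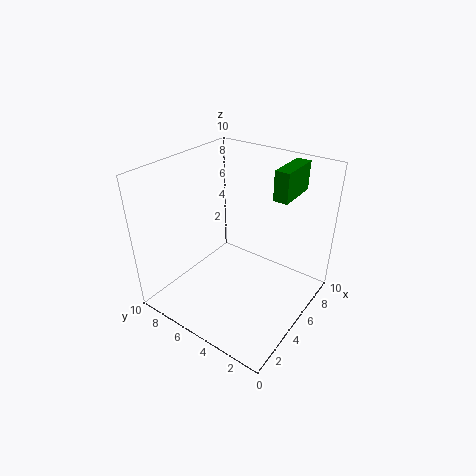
a = 6, b = 2, c = 8, p = 3, t = 2, col = 'green'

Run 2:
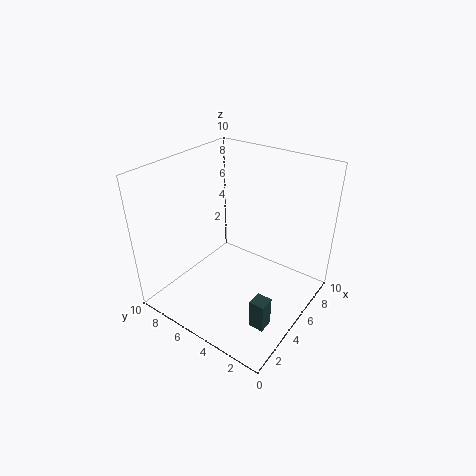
a = 2, b = 1, c = 1, p = 1, t = 2, col = 'darkslategray'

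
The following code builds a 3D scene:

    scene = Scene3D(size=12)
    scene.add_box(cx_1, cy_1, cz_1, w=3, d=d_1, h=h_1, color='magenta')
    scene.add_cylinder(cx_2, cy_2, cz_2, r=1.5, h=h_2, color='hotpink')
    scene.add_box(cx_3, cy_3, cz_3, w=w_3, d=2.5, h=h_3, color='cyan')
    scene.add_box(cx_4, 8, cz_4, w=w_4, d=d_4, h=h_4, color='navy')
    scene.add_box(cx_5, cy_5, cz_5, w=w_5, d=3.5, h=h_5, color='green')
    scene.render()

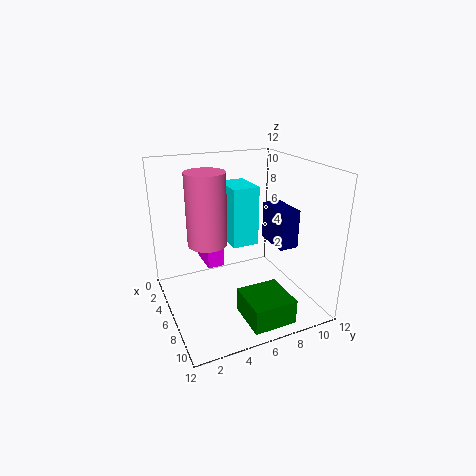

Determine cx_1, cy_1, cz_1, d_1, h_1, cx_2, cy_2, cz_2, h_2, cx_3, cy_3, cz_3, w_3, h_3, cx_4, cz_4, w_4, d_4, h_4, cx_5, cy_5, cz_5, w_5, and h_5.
cx_1 = 1, cy_1 = 4, cz_1 = 2.5, d_1 = 1.5, h_1 = 2.5, cx_2 = 7, cy_2 = 3, cz_2 = 6.5, h_2 = 5.5, cx_3 = 0.5, cy_3 = 6.5, cz_3 = 4, w_3 = 3.5, h_3 = 5.5, cx_4 = 6.5, cz_4 = 6, w_4 = 3, d_4 = 1.5, h_4 = 3, cx_5 = 8, cy_5 = 5, cz_5 = 0.5, w_5 = 3.5, h_5 = 2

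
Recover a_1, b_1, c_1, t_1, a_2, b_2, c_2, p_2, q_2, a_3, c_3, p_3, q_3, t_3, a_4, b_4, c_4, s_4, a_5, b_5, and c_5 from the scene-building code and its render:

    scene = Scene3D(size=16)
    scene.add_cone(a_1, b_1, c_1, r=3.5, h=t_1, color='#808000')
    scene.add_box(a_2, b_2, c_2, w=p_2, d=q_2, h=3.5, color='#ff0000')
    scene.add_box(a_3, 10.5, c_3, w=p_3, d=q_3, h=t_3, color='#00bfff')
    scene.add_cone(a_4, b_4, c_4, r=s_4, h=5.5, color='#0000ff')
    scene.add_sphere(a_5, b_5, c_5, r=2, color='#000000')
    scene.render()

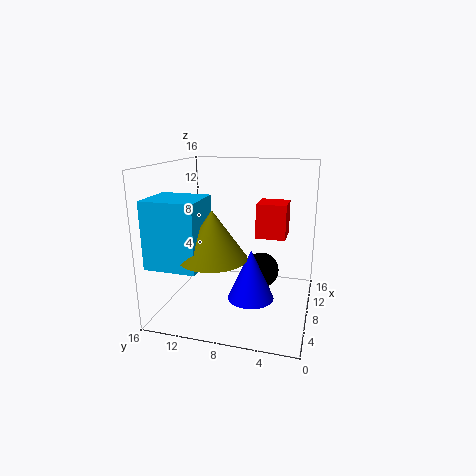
a_1 = 4
b_1 = 9.5
c_1 = 7
t_1 = 5
a_2 = 5.5
b_2 = 2.5
c_2 = 9
p_2 = 3
q_2 = 3
a_3 = 1.5
c_3 = 6
p_3 = 5
q_3 = 5.5
t_3 = 7
a_4 = 6
b_4 = 6
c_4 = 2
s_4 = 2.5
a_5 = 9
b_5 = 5.5
c_5 = 4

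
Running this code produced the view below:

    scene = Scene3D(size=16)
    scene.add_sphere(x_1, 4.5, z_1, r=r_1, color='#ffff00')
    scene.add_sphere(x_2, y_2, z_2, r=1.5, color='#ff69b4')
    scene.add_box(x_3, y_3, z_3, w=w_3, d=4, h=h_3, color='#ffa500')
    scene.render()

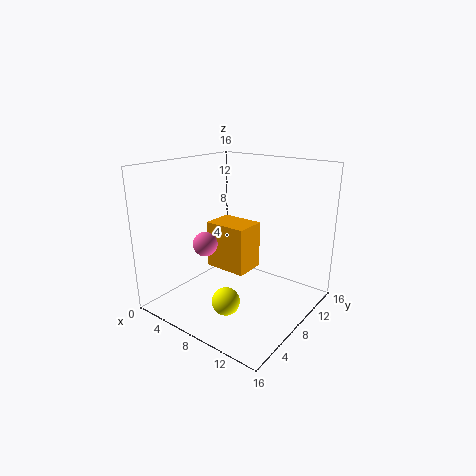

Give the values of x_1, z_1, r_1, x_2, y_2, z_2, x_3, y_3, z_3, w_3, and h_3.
x_1 = 9; z_1 = 2; r_1 = 1.5; x_2 = 3; y_2 = 8; z_2 = 6; x_3 = 1.5; y_3 = 10; z_3 = 2; w_3 = 5.5; h_3 = 6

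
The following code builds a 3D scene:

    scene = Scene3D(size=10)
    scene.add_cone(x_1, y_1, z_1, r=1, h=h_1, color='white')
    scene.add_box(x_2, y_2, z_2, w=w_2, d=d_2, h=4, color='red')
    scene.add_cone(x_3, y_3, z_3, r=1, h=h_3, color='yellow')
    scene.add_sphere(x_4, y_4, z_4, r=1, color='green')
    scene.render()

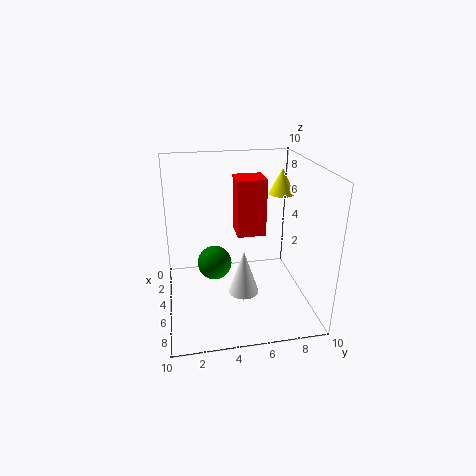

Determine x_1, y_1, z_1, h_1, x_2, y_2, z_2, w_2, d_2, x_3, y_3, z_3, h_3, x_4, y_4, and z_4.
x_1 = 7; y_1 = 5; z_1 = 2; h_1 = 3; x_2 = 3; y_2 = 5; z_2 = 5; w_2 = 2; d_2 = 2; x_3 = 2; y_3 = 9; z_3 = 7; h_3 = 2; x_4 = 8; y_4 = 3; z_4 = 5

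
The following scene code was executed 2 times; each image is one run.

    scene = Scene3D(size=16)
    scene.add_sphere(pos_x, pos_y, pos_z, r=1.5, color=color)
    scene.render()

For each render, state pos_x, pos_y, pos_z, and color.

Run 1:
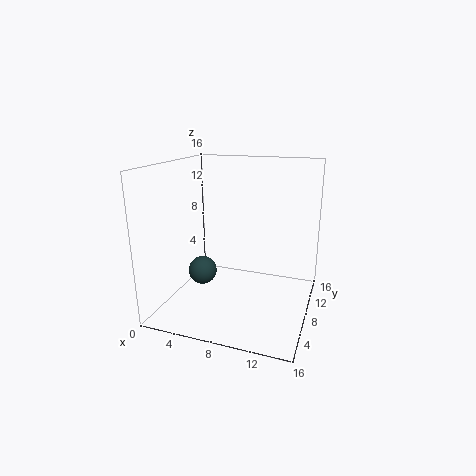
pos_x = 5; pos_y = 5; pos_z = 5; color = 'darkslategray'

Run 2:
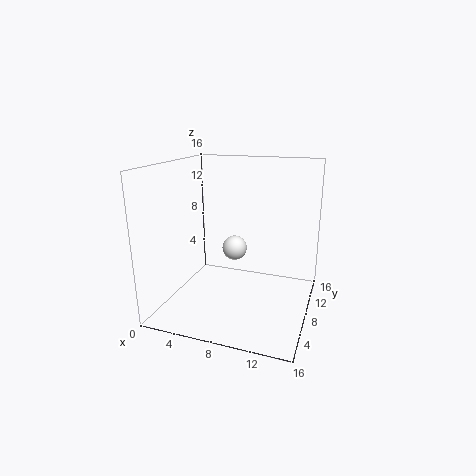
pos_x = 6.5; pos_y = 11; pos_z = 5.5; color = 'white'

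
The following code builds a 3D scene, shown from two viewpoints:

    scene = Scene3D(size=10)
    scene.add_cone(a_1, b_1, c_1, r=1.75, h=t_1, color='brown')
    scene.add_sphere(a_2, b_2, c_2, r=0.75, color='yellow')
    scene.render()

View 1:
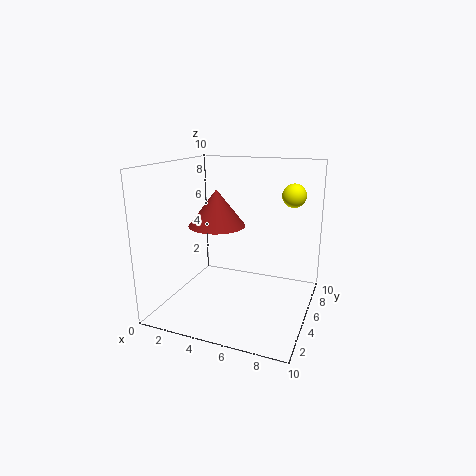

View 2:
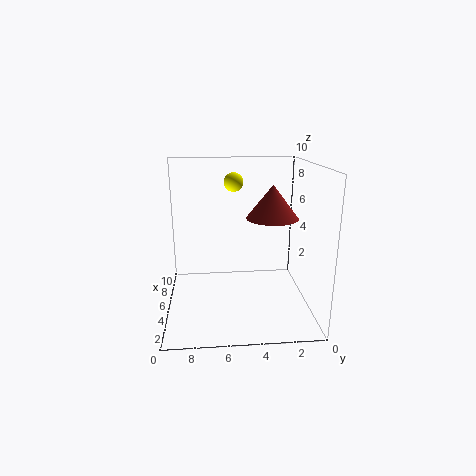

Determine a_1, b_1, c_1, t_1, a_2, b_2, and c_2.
a_1 = 4.5, b_1 = 2.75, c_1 = 6.5, t_1 = 2.25, a_2 = 8.75, b_2 = 5, c_2 = 8.25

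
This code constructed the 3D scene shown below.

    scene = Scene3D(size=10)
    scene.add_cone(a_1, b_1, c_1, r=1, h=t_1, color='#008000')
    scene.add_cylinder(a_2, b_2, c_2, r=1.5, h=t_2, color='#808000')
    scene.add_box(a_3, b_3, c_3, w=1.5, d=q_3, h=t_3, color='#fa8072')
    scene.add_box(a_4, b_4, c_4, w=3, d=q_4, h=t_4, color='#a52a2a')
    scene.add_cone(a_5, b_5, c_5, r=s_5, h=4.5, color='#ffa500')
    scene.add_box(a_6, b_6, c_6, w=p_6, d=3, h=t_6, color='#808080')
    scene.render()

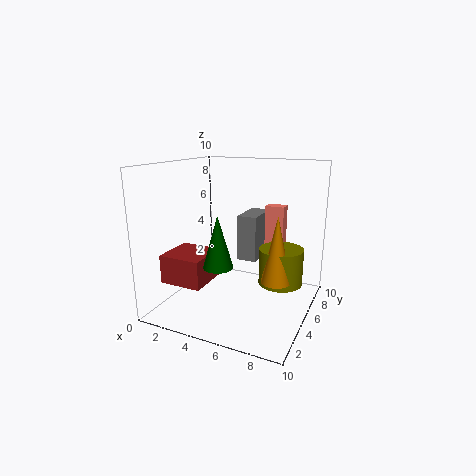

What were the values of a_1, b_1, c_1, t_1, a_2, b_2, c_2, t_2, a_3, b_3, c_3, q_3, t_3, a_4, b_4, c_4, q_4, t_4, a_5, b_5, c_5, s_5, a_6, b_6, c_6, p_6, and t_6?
a_1 = 4.5
b_1 = 3
c_1 = 3.5
t_1 = 3.5
a_2 = 8
b_2 = 5.5
c_2 = 2
t_2 = 2.5
a_3 = 5.5
b_3 = 9
c_3 = 3
q_3 = 1
t_3 = 3.5
a_4 = 0.5
b_4 = 2
c_4 = 2
q_4 = 3
t_4 = 2
a_5 = 8
b_5 = 4.5
c_5 = 2.5
s_5 = 1
a_6 = 4
b_6 = 7
c_6 = 2.5
p_6 = 1.5
t_6 = 3.5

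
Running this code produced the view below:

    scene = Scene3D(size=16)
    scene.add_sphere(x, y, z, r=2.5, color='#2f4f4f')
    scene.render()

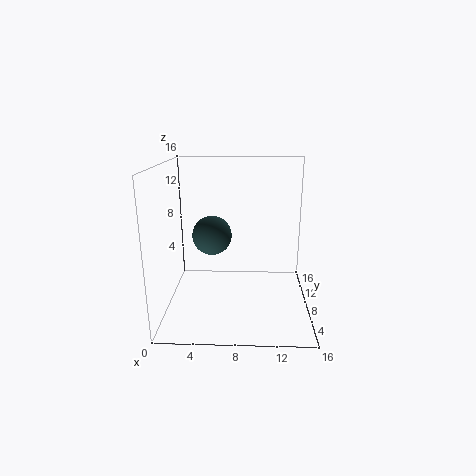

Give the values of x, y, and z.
x = 4.5
y = 13
z = 6.5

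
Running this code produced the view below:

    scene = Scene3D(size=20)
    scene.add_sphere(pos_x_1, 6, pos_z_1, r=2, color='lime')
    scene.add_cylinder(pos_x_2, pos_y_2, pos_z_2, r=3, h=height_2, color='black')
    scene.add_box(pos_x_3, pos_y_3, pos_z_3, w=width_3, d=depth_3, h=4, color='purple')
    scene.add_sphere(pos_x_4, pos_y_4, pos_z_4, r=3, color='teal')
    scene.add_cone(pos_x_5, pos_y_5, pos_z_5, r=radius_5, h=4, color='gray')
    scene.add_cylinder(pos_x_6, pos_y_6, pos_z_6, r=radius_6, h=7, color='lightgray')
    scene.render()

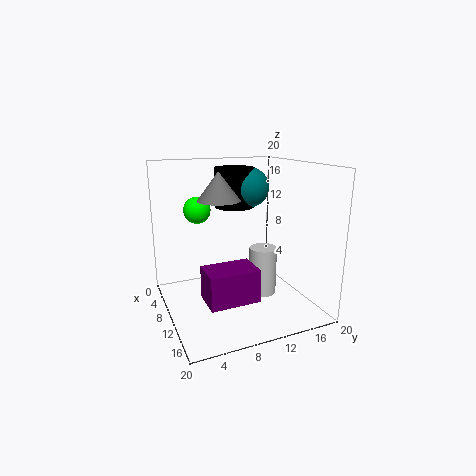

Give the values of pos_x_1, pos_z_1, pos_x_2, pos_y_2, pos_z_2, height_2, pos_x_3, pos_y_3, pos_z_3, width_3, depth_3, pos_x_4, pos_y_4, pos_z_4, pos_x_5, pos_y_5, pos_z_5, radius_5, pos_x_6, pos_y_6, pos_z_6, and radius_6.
pos_x_1 = 4
pos_z_1 = 13
pos_x_2 = 4
pos_y_2 = 12
pos_z_2 = 13
height_2 = 6
pos_x_3 = 15
pos_y_3 = 3
pos_z_3 = 5
width_3 = 4
depth_3 = 6
pos_x_4 = 5
pos_y_4 = 14
pos_z_4 = 16
pos_x_5 = 8
pos_y_5 = 8
pos_z_5 = 15
radius_5 = 3
pos_x_6 = 10
pos_y_6 = 14
pos_z_6 = 1
radius_6 = 2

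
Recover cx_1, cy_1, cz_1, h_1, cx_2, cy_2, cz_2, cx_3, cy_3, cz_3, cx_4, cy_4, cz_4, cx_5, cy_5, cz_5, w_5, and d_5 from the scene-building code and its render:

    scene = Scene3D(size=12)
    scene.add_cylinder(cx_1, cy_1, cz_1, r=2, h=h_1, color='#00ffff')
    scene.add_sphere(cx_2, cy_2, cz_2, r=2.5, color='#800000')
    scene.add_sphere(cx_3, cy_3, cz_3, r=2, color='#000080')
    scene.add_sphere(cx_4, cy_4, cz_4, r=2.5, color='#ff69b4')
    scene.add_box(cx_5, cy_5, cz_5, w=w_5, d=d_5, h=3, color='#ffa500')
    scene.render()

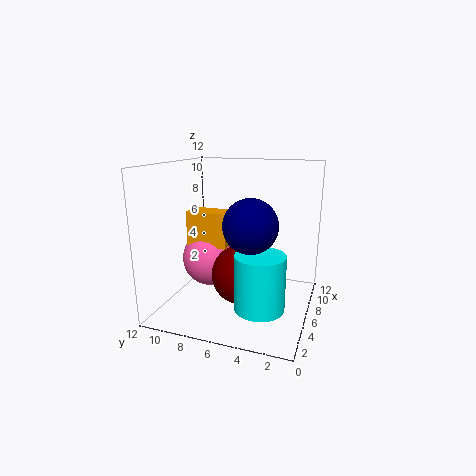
cx_1 = 4
cy_1 = 3.5
cz_1 = 1
h_1 = 4.5
cx_2 = 5.5
cy_2 = 5.5
cz_2 = 3
cx_3 = 3
cy_3 = 4
cz_3 = 8
cx_4 = 7
cy_4 = 9
cz_4 = 3.5
cx_5 = 5.5
cy_5 = 7
cz_5 = 5
w_5 = 2
d_5 = 3.5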